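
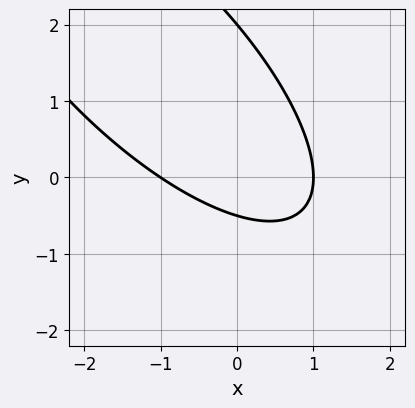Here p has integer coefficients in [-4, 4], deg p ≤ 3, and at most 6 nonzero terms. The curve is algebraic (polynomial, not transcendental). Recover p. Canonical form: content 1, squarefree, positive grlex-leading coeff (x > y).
deg p = 2.
From the visible intercepts: it crosses the y-axis at the gridline y = 2; the x-axis gridline crossings are at x ∈ {-1, 1}.
These observations pin down the coefficients.

2*x^2 + 3*x*y + 2*y^2 - 3*y - 2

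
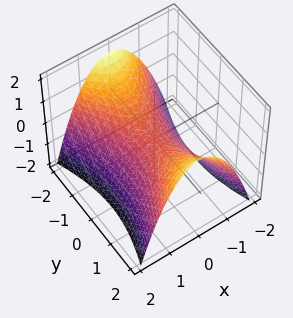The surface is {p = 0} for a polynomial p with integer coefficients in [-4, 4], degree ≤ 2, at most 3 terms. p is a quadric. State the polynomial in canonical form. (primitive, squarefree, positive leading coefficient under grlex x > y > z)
1. The degree is 2 — a hyperbolic paraboloid; a quadric.
2. Symmetries: mirror symmetry x ↦ −x ⇒ only even powers of x; the y ↦ −y reflection is a symmetry, so y appears only in even powers.
3. From the visible intercepts: it meets the y-axis at y = 0 (among the integer gridlines); it crosses the x-axis at the gridline x = 0; one z-axis crossing is at z = 0.
4. Solving for integer coefficients yields p as stated.

3*x^2 - y^2 + 3*z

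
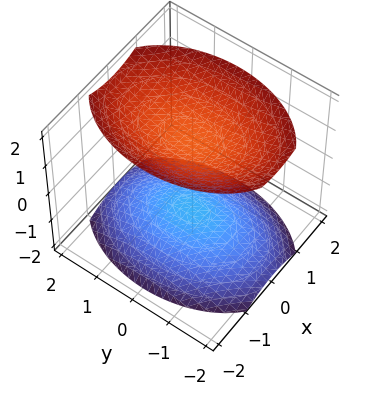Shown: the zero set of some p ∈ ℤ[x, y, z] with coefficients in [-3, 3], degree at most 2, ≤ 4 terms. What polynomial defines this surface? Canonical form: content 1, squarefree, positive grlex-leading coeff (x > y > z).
2*x^2 + y^2 - 2*z^2 + 3

(a) There are 2 components. They look like related sheets of one shape, so recover p as a whole.
(b) The degree is 2 — two separate bowl-shaped sheets opening away from each other; a quadric.
(c) Symmetries: it's symmetric under x → −x, forcing even powers of x; the y ↦ −y reflection is a symmetry, so y appears only in even powers; the z ↦ −z reflection is a symmetry, so z appears only in even powers.
(d) Checking where it meets the axes: the surface avoids every integer x-axis point in the box; no y-intercept at any integer in the box.
(e) Together with the visible shape, these determine p as stated.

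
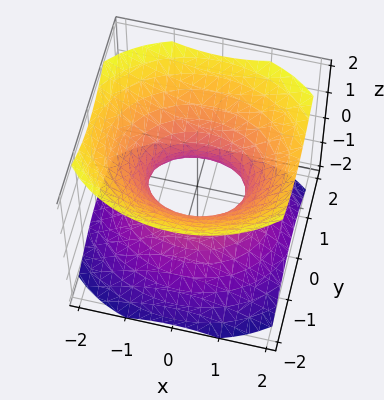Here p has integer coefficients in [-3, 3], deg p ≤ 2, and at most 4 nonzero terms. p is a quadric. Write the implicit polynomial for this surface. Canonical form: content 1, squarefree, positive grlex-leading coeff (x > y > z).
1. The degree is 2 — one connected sheet with a waist; a quadric.
2. Symmetries: mirror symmetry x ↦ −x ⇒ only even powers of x; the z ↦ −z reflection is a symmetry, so z appears only in even powers; mirror symmetry y ↦ −y ⇒ only even powers of y.
3. Reading off the gridlines: the x-axis gridline crossings are at x ∈ {-1, 1}; the surface avoids every integer z-axis point in the box.
4. Putting this together gives p.

2*x^2 + 3*y^2 - 3*z^2 - 2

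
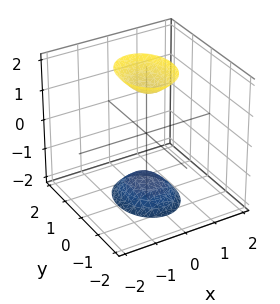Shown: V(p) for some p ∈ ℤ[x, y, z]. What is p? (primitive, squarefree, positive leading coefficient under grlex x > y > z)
I count 2 distinct pieces. Treating them together as one polynomial.
The degree is 2 — two separate bowl-shaped sheets opening away from each other; a quadric.
Symmetries: it's symmetric under z → −z, forcing even powers of z; it's symmetric under x → −x, forcing even powers of x; the y ↦ −y reflection is a symmetry, so y appears only in even powers.
From the visible intercepts: the surface avoids every integer y-axis point in the box; it misses every integer gridline on the x-axis.
These observations pin down the coefficients.

3*x^2 + 2*y^2 - z^2 + 2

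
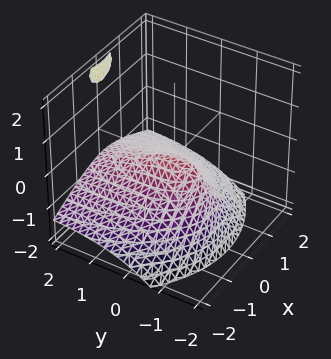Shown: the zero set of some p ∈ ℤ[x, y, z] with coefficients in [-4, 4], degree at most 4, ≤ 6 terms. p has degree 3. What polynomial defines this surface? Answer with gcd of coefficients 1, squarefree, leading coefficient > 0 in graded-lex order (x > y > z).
3*y*z^2 - 2*z^3 - 3*x^2 - y^2 - 2*z

First, the picture has 2 separate pieces. They look like related sheets of one shape, so recover p as a whole.
Next, deg p = 3. The shape is more complex than any degree-2 surface.
Then, observable constraints: one y-axis crossing is at y = 0; it crosses the z-axis at the gridline z = 0; it meets the x-axis at x = 0 (among the integer gridlines).
Finally, fitting integer coefficients to these (and the overall shape) gives p.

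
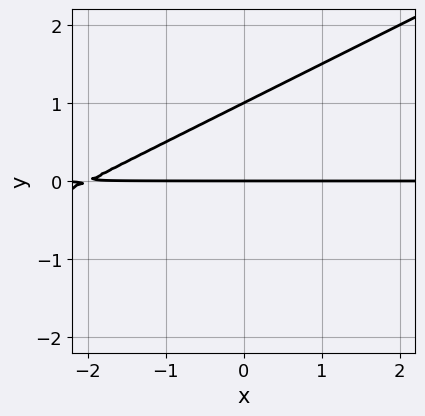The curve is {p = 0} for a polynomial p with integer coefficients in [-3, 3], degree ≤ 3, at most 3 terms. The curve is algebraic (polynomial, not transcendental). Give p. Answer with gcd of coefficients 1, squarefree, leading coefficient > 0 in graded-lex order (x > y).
x*y - 2*y^2 + 2*y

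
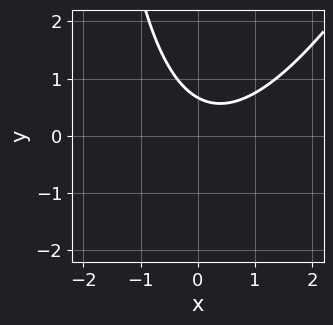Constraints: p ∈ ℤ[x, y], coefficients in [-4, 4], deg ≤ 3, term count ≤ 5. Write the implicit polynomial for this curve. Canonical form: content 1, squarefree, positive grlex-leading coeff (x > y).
2*x^2 - x*y - x - 3*y + 2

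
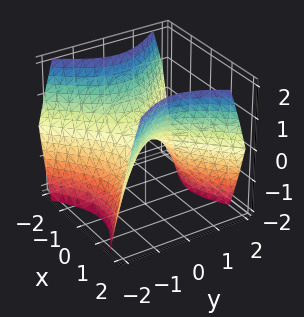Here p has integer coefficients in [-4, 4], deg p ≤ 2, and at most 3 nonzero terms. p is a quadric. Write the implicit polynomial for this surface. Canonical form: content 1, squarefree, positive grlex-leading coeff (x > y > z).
x^2 - y^2 - z

1. The degree is 2 — a saddle surface; a quadric.
2. Symmetries: the y ↦ −y reflection is a symmetry, so y appears only in even powers; it's symmetric under x → −x, forcing even powers of x.
3. From the visible intercepts: one x-axis crossing is at x = 0; it meets the z-axis at z = 0 (among the integer gridlines); one y-axis crossing is at y = 0.
4. Putting this together gives p.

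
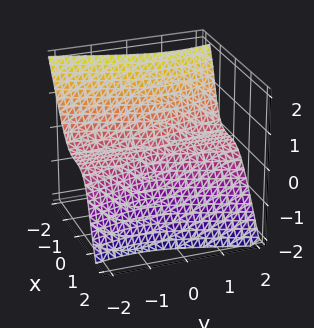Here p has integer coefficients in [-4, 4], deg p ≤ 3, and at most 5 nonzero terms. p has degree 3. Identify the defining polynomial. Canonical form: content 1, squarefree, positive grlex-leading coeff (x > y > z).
3*x^3 + y^2*z - y*z^2 + z^3

First, degree: no degree-2 surface has this shape, so deg p = 3.
Next, observable constraints: it crosses the x-axis at the gridline x = 0; every point of the y-axis in the box is on the surface; it crosses the z-axis at the gridline z = 0.
Finally, assembling these constraints gives the stated polynomial.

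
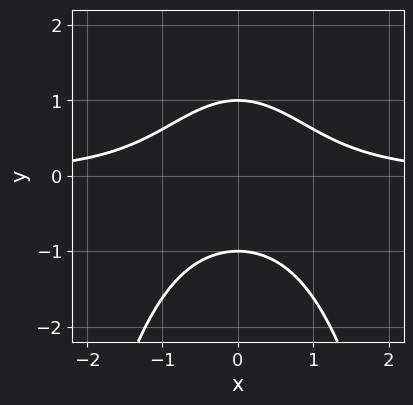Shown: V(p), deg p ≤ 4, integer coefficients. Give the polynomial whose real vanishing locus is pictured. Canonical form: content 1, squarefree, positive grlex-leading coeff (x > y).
(a) Degree: a generic line meets the curve in up to 3 points, so deg p = 3.
(b) Symmetries: mirror symmetry x ↦ −x ⇒ only even powers of x.
(c) Reading off the gridlines: the y-axis gridline crossings are at y ∈ {-1, 1}; it misses every integer gridline on the x-axis.
(d) Putting this together gives p.

x^2*y + y^2 - 1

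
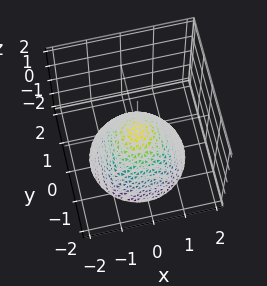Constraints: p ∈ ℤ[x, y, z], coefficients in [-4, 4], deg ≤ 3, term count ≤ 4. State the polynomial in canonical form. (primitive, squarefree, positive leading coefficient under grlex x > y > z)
The degree is 2 — a paraboloid; a quadric.
By symmetry, the surface is invariant under rotation about z: p = q(x² + y², z).
Checking where it meets the axes: it meets the z-axis at z = 0 (among the integer gridlines); it meets the y-axis at y = 0 (among the integer gridlines); it meets the x-axis at x = 0 (among the integer gridlines).
Assembling these constraints gives the stated polynomial.

x^2 + y^2 + z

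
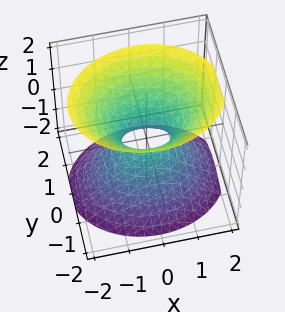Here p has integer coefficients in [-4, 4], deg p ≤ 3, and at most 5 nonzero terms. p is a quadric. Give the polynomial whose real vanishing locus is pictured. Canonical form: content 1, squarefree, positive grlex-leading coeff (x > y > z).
2*x^2 + 3*y^2 - 2*z^2 - 1

The degree is 2 — an hourglass — one-sheet hyperboloid; a quadric.
Symmetries: it's symmetric under y → −y, forcing even powers of y; it's symmetric under z → −z, forcing even powers of z; it's symmetric under x → −x, forcing even powers of x.
From the axis intercepts and sections: it misses every integer gridline on the z-axis.
Matching integer coefficients to the picture gives p.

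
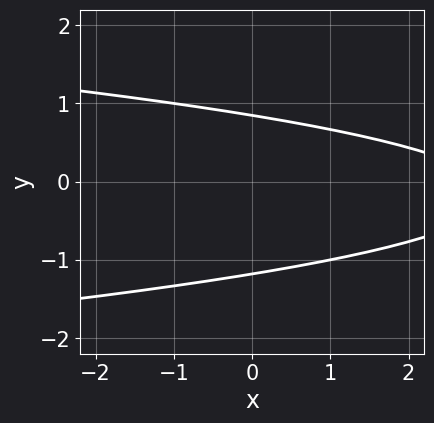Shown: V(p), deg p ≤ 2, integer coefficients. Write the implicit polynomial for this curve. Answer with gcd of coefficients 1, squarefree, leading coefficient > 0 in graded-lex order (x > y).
3*y^2 + x + y - 3

1. deg p = 2. No degree-1 curve has this shape.
2. Against the integer gridlines: the curve avoids every integer x-axis point in the box.
3. These observations pin down the coefficients.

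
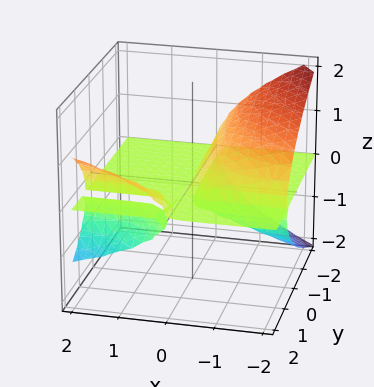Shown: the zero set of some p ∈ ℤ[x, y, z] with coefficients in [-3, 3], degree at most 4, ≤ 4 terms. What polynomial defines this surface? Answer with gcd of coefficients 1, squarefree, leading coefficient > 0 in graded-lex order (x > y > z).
2*x*y*z - 3*z^3 - 2*x*z

(a) There are 2 components. Treating them together as one polynomial.
(b) deg p = 3. A generic line meets the surface in up to 3 points.
(c) Against the integer gridlines: every point of the x-axis in the box is on the surface; it meets the z-axis at z = 0 (among the integer gridlines); the visible y-axis segment lies entirely on the surface.
(d) Assembling these constraints gives the stated polynomial.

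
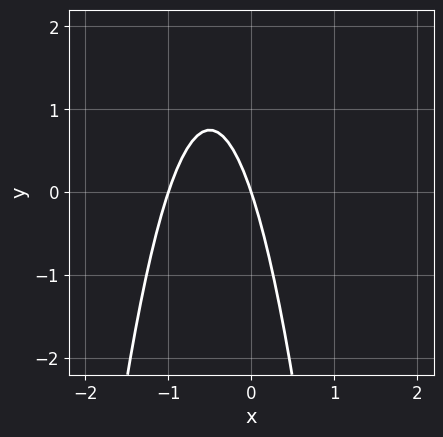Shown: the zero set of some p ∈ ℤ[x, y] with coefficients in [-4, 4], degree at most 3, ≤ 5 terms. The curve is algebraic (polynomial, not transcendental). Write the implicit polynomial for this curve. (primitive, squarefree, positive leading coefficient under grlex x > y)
The degree is 2 — the shape is more complex than any degree-1 curve.
From the visible intercepts: one y-axis crossing is at y = 0; among the integer gridlines, it crosses the x-axis at x ∈ {-1, 0}.
Assembling these constraints gives the stated polynomial.

3*x^2 + 3*x + y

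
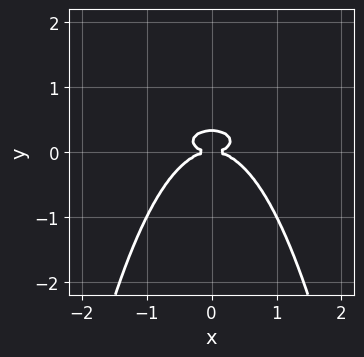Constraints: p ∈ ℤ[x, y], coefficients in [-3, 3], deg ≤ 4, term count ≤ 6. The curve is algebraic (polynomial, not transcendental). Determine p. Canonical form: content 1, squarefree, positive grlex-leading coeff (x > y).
(a) deg p = 4.
(b) Symmetries: the x ↦ −x reflection is a symmetry, so x appears only in even powers.
(c) Checking where it meets the axes: one y-axis crossing is at y = 0; it crosses the x-axis at the gridline x = 0.
(d) Matching integer coefficients to the picture gives p.

x^4 + 3*x^2*y^2 + 3*y^3 - y^2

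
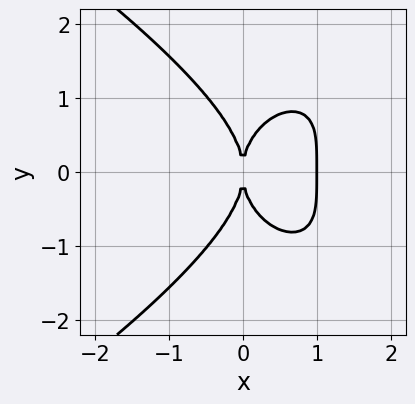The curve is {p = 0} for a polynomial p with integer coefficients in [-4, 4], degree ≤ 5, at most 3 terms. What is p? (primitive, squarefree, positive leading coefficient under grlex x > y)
y^4 + 3*x^3 - 3*x^2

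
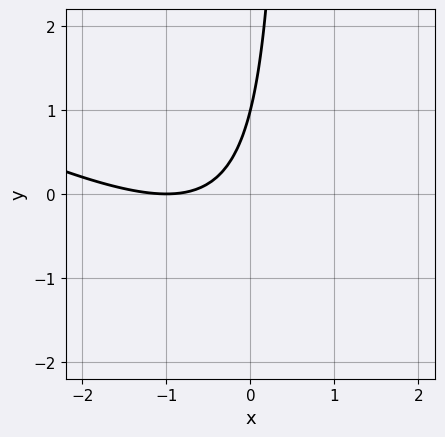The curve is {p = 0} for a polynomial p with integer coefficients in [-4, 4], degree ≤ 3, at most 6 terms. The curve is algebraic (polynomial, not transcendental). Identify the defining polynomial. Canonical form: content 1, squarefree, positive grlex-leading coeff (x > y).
x^2 + 2*x*y + 2*x - y + 1

Degree: a generic line meets the curve in up to 2 points, so deg p = 2.
Observable constraints: it meets the y-axis at y = 1 (among the integer gridlines); it crosses the x-axis at the gridline x = -1.
These observations pin down the coefficients.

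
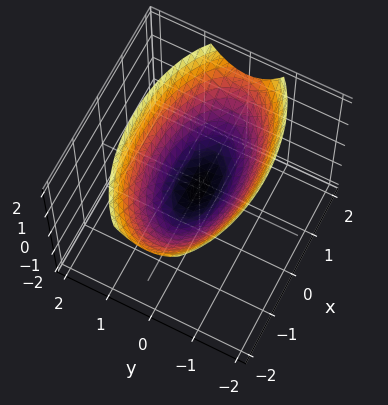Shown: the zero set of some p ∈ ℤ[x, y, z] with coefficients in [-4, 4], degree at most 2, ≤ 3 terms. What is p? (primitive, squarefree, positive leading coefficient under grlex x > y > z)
x^2 + 3*y^2 - 3*z

(a) deg p = 2. A paraboloid; a quadric.
(b) Symmetries: the y ↦ −y reflection is a symmetry, so y appears only in even powers; the x ↦ −x reflection is a symmetry, so x appears only in even powers.
(c) Checking where it meets the axes: it crosses the z-axis at the gridline z = 0; it crosses the y-axis at the gridline y = 0; it crosses the x-axis at the gridline x = 0.
(d) These observations pin down the coefficients.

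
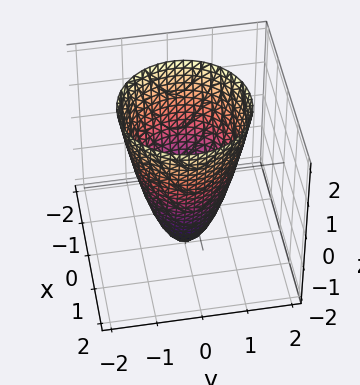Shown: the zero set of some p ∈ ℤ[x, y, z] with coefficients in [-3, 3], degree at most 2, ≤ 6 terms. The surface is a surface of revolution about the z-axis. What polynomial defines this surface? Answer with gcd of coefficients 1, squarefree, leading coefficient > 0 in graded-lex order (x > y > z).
2*x^2 + 2*y^2 - z - 2

Degree: no degree-1 surface has this shape, so deg p = 2.
By symmetry, the z-axis is an axis of rotation, so x and y enter only as x² + y².
Checking where it meets the axes: among the integer gridlines, it crosses the x-axis at x ∈ {-1, 1}; a circular section at z = 1 has radius between 1 and 2; the y-axis gridline crossings are at y ∈ {-1, 1}; one z-axis crossing is at z = -2.
Putting this together gives p.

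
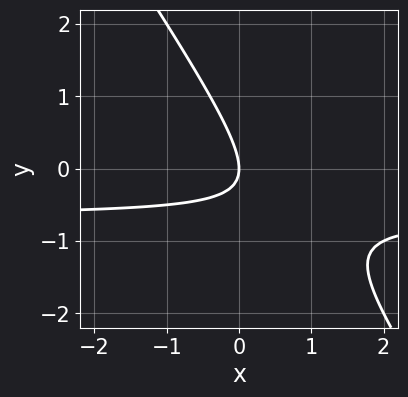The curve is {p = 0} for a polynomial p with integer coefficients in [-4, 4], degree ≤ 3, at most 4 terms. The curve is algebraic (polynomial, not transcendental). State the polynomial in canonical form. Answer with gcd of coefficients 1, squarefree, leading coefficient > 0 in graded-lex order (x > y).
First, deg p = 2.
Next, observable constraints: it crosses the x-axis at the gridline x = 0; one y-axis crossing is at y = 0.
Finally, the integer polynomial consistent with all of this is the stated p.

3*x*y + 2*y^2 + 2*x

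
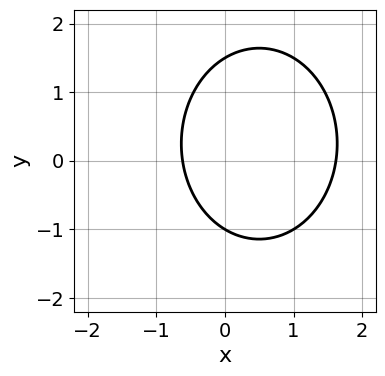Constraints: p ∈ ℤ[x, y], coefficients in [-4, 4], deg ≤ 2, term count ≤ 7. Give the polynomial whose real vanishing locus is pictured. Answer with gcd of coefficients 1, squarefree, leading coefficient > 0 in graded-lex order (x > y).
1. Degree: no degree-1 curve has this shape, so deg p = 2.
2. Reading off the gridlines: it crosses the y-axis at the gridline y = -1.
3. Fitting integer coefficients to these (and the overall shape) gives p.

3*x^2 + 2*y^2 - 3*x - y - 3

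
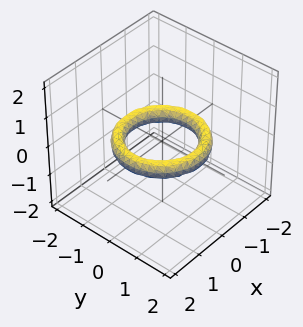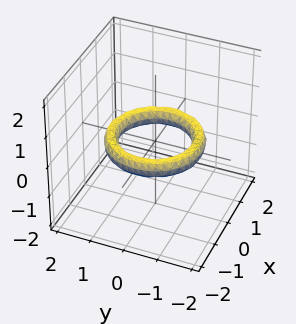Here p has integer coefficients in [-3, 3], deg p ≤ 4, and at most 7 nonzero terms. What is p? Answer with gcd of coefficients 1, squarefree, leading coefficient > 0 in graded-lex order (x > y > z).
Degree: no degree-3 surface has this shape, so deg p = 4.
Symmetries: the surface is invariant under rotation about z: p = q(x² + y², z).
From the visible intercepts: among the integer gridlines, it crosses the y-axis at y ∈ {-1, 1}; the x-axis gridline crossings are at x ∈ {-1, 1}.
These observations pin down the coefficients.

x^4 + 2*x^2*y^2 + y^4 - 3*x^2 - 3*y^2 + 3*z^2 + 2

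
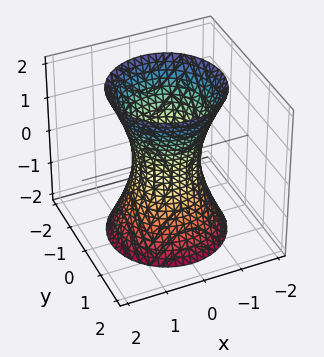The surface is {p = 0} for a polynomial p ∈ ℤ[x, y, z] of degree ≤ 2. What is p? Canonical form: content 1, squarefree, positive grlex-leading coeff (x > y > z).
1. deg p = 2. An hourglass — one-sheet hyperboloid; a quadric.
2. Symmetries: rotational symmetry about the z-axis ⇒ p depends on x, y only through x² + y²; mirror symmetry z ↦ −z ⇒ only even powers of z.
3. Observable constraints: no z-intercept at any integer in the box; a circular section at z = 0 has radius between 0 and 1.
4. Fitting integer coefficients to these (and the overall shape) gives p.

3*x^2 + 3*y^2 - z^2 - 2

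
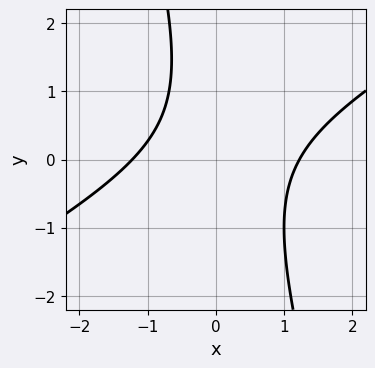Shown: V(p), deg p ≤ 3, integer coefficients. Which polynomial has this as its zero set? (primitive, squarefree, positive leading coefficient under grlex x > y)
2*x^2 - 3*x*y - y^2 + y - 3

1. Degree: a generic line meets the curve in up to 2 points, so deg p = 2.
2. From the visible intercepts: it misses every integer gridline on the y-axis.
3. Assembling these constraints gives the stated polynomial.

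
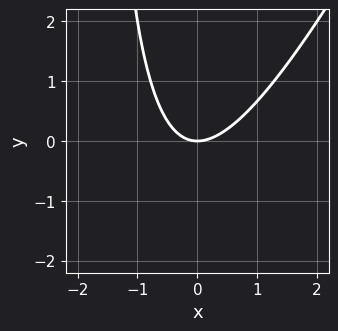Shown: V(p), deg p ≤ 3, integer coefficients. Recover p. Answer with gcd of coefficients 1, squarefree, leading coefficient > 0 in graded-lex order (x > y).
2*x^2 - x*y - 2*y

First, the degree is 2 — the shape is more complex than any degree-1 curve.
Next, observable constraints: it meets the y-axis at y = 0 (among the integer gridlines); it crosses the x-axis at the gridline x = 0.
Finally, fitting integer coefficients to these (and the overall shape) gives p.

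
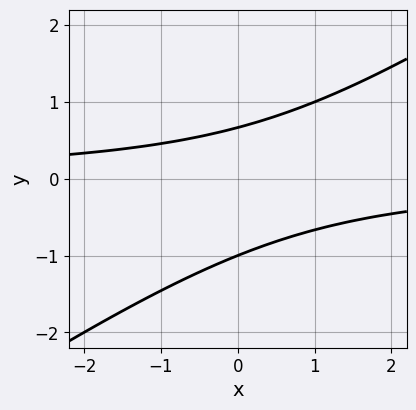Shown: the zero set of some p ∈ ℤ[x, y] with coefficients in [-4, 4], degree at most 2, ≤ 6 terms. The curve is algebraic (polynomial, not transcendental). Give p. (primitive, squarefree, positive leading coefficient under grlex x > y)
2*x*y - 3*y^2 - y + 2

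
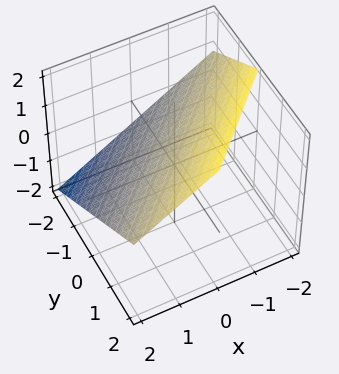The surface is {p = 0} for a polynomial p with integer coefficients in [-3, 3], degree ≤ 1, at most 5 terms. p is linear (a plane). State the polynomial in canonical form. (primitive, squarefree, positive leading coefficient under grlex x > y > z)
2*x - 2*y + 3*z - 2

1. deg p = 1. Every cross-section is a straight line — this is a plane.
2. Reading off the gridlines: it meets the y-axis at y = -1 (among the integer gridlines); it meets the x-axis at x = 1 (among the integer gridlines).
3. Together with the visible shape, these determine p as stated.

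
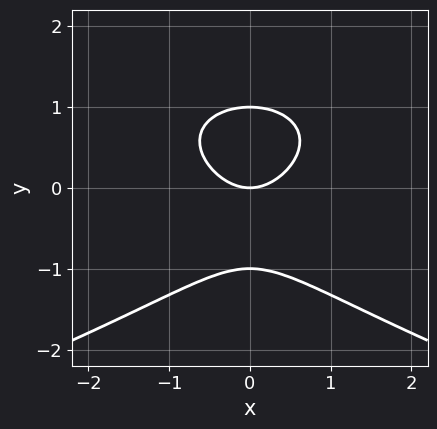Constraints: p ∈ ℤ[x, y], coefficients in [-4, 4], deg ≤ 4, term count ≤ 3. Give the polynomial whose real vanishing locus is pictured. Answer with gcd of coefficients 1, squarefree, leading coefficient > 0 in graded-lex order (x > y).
y^3 + x^2 - y

Degree: a generic line meets the curve in up to 3 points, so deg p = 3.
Symmetries: mirror symmetry x ↦ −x ⇒ only even powers of x.
Checking where it meets the axes: the y-axis gridline crossings are at y ∈ {-1, 0, 1}; it meets the x-axis at x = 0 (among the integer gridlines).
Putting this together gives p.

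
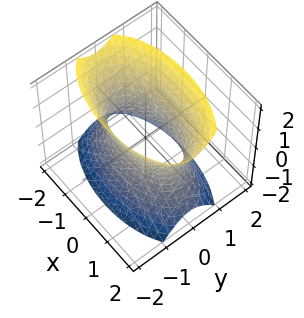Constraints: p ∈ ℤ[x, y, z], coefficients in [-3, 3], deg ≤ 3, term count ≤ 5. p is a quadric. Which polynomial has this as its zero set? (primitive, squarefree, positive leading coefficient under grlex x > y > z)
x^2 + 3*y^2 - z^2 - 2

First, degree: one connected sheet with a waist; a quadric, so deg p = 2.
Next, symmetries: mirror symmetry z ↦ −z ⇒ only even powers of z; mirror symmetry x ↦ −x ⇒ only even powers of x; the y ↦ −y reflection is a symmetry, so y appears only in even powers.
Next, from the visible intercepts: the surface avoids every integer z-axis point in the box.
Finally, matching integer coefficients to the picture gives p.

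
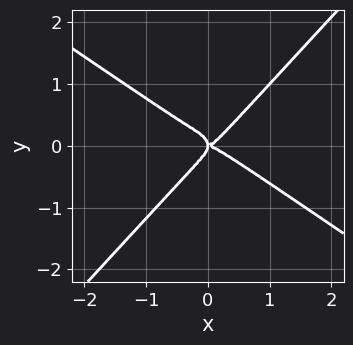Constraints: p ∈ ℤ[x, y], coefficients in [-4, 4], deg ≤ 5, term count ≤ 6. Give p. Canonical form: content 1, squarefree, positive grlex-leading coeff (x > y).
2*x^4 + 2*x^3*y - 3*y^4 - x*y^2

First, deg p = 4. No degree-3 curve has this shape.
Next, reading off the gridlines: it meets the x-axis at x = 0 (among the integer gridlines); it crosses the y-axis at the gridline y = 0.
Finally, these observations pin down the coefficients.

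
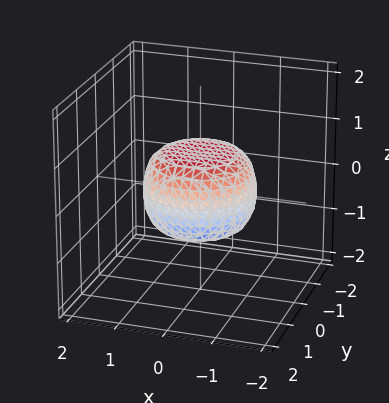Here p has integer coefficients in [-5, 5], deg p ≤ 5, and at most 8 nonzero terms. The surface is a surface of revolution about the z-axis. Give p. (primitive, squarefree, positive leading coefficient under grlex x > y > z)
deg p = 4.
Symmetry: every cross-section ⟂ z is a circle, so x, y appear only via x² + y².
From the visible intercepts: a circular section at z = 0 has radius between 1 and 2.
Matching integer coefficients to the picture gives p.

2*x^4 + 4*x^2*y^2 + 2*y^4 - x^2 - y^2 + 3*z^2 - 2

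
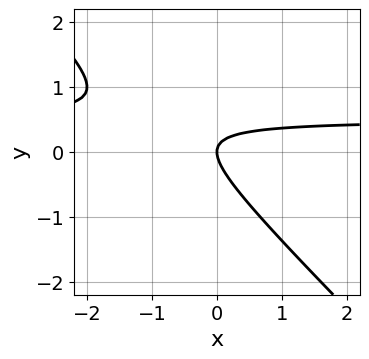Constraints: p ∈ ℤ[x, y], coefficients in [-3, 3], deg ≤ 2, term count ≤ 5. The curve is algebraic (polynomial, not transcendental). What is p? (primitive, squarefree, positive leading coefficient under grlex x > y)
First, deg p = 2. No degree-1 curve has this shape.
Next, reading off the gridlines: one x-axis crossing is at x = 0; one y-axis crossing is at y = 0.
Finally, the integer polynomial consistent with all of this is the stated p.

2*x*y + 2*y^2 - x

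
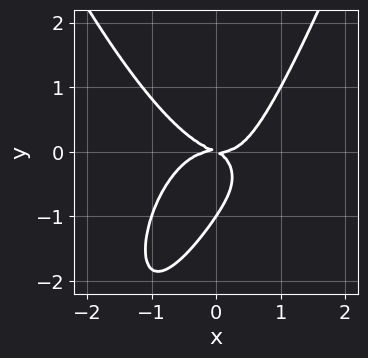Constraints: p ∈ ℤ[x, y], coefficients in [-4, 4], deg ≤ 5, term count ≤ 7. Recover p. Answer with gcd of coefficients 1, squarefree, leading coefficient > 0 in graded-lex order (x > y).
(a) deg p = 4.
(b) Reading off the gridlines: the y-axis gridline crossings are at y ∈ {-1, 0}; it meets the x-axis at x = 0 (among the integer gridlines).
(c) Fitting integer coefficients to these (and the overall shape) gives p.

3*x^4 + 2*x*y^2 - 2*y^3 - x*y - 2*y^2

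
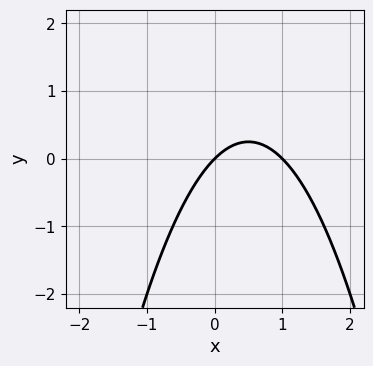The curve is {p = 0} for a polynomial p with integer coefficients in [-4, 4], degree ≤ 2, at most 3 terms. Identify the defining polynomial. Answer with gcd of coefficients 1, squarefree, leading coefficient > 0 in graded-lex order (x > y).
x^2 - x + y

(a) deg p = 2.
(b) Checking where it meets the axes: it crosses the y-axis at the gridline y = 0; the x-axis gridline crossings are at x ∈ {0, 1}.
(c) Putting this together gives p.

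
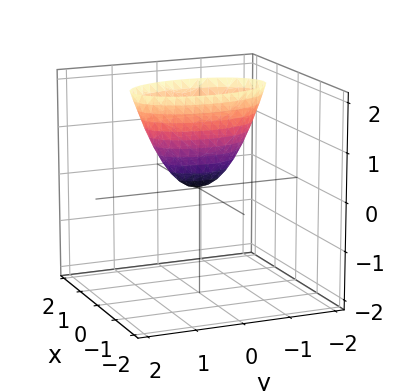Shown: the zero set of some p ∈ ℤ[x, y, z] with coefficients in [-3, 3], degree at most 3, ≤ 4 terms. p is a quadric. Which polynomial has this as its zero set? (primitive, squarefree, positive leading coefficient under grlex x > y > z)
3*x^2 + y^2 - z

The degree is 2 — a paraboloid; a quadric.
Symmetries: it's symmetric under x → −x, forcing even powers of x; it's symmetric under y → −y, forcing even powers of y.
From the axis intercepts and sections: one y-axis crossing is at y = 0; one z-axis crossing is at z = 0.
Matching integer coefficients to the picture gives p.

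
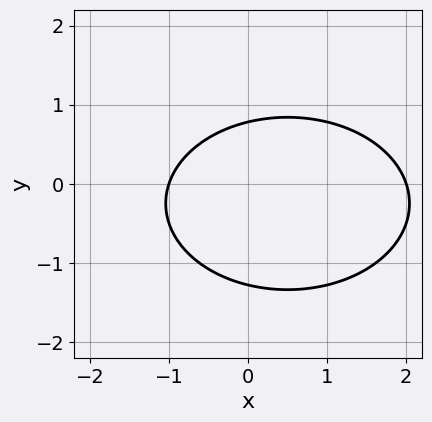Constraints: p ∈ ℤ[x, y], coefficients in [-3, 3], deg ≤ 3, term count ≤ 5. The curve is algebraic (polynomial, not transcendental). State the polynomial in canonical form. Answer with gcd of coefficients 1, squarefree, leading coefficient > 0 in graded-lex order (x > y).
1. The degree is 2 — no degree-1 curve has this shape.
2. Reading off the gridlines: the x-axis gridline crossings are at x ∈ {-1, 2}.
3. Solving for integer coefficients yields p as stated.

x^2 + 2*y^2 - x + y - 2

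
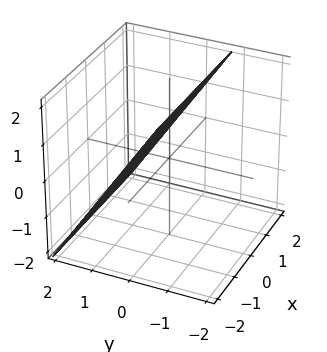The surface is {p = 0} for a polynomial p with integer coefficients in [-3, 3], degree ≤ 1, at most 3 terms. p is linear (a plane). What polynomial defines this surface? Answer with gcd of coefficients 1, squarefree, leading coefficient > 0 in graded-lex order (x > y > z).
First, deg p = 1.
Then, against the integer gridlines: it misses every integer gridline on the x-axis; it meets the z-axis at z = 1 (among the integer gridlines).
Finally, the integer polynomial consistent with all of this is the stated p.

3*y + 2*z - 2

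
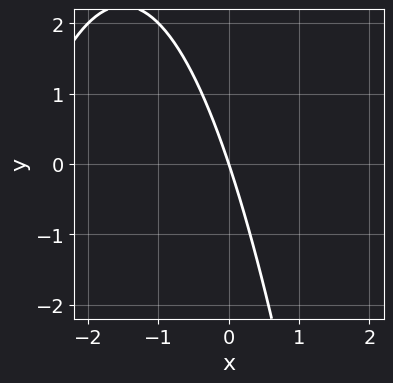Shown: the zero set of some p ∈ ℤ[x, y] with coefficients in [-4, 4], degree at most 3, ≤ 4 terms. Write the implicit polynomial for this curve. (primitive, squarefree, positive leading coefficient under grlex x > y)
x^2 + 3*x + y

1. Degree: a generic line meets the curve in up to 2 points, so deg p = 2.
2. From the visible intercepts: one y-axis crossing is at y = 0; one x-axis crossing is at x = 0.
3. Solving for integer coefficients yields p as stated.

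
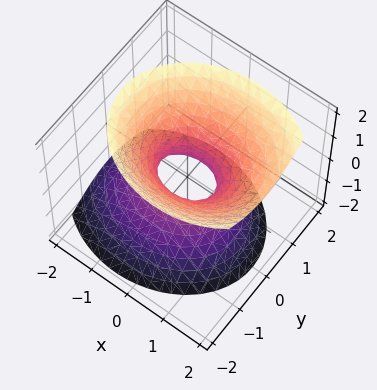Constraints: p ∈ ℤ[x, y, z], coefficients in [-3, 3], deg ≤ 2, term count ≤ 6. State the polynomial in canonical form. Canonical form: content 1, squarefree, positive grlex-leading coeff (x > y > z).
2*x^2 - x*z + 3*y^2 - 2*z^2 - 1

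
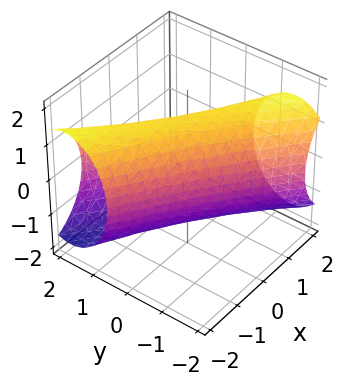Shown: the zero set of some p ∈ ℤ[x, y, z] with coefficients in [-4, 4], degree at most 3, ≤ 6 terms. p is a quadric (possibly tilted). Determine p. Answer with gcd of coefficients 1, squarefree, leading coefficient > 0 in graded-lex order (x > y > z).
(a) deg p = 2.
(b) From the visible intercepts: the y-axis gridline crossings are at y ∈ {-1, 1}.
(c) Fitting integer coefficients to these (and the overall shape) gives p.

x^2 + 3*x*y + 2*y^2 + z^2 - 2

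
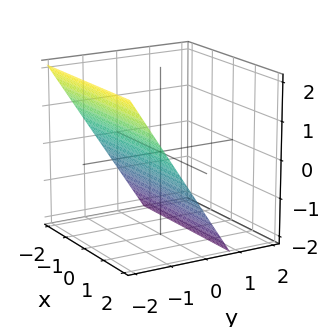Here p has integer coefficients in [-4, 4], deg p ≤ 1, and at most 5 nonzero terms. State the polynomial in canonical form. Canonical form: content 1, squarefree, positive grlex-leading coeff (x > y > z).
3*y + 2*z + 2

Degree: the surface is flat (a plane), so deg p = 1.
From the axis intercepts and sections: it meets the z-axis at z = -1 (among the integer gridlines); no x-intercept at any integer in the box.
Matching integer coefficients to the picture gives p.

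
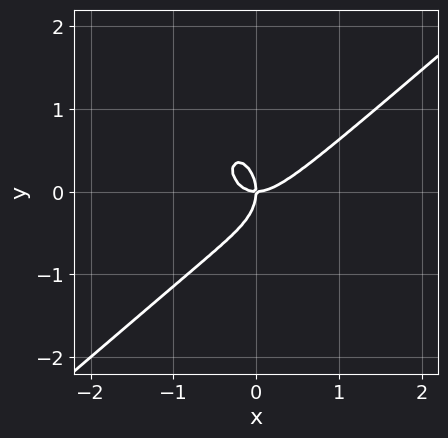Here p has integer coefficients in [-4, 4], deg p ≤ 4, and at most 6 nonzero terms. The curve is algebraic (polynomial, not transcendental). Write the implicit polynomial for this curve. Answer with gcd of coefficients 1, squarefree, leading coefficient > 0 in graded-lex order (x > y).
3*x^3 - 2*x^2*y - 2*y^3 - 2*x*y

First, degree: the shape is more complex than any degree-2 curve, so deg p = 3.
Next, against the integer gridlines: one x-axis crossing is at x = 0; one y-axis crossing is at y = 0.
Finally, these observations pin down the coefficients.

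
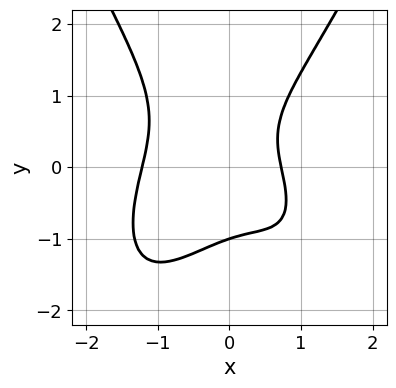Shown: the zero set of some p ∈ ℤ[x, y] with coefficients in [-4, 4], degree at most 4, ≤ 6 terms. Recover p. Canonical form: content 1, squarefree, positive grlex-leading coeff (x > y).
deg p = 4.
Against the integer gridlines: it crosses the y-axis at the gridline y = -1.
Fitting integer coefficients to these (and the overall shape) gives p.

x^4 + x^2*y - y^3 + x - 1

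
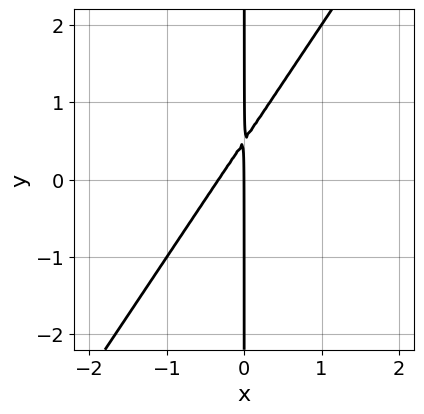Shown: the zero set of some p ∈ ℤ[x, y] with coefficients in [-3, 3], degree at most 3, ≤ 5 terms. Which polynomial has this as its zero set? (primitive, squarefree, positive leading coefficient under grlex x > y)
3*x^2 - 2*x*y + x

deg p = 2. A generic line meets the curve in up to 2 points.
Observable constraints: it crosses the x-axis at the gridline x = 0; the visible y-axis segment lies entirely on the curve.
These observations pin down the coefficients.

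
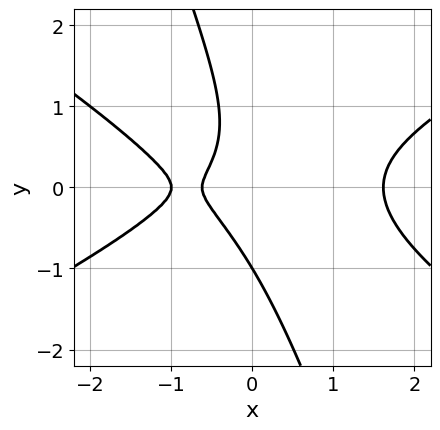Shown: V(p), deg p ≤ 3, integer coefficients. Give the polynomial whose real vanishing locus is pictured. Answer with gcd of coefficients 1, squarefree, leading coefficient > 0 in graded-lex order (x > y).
x^3 - 3*x*y^2 - y^3 - 2*x - 1

deg p = 3. A generic line meets the curve in up to 3 points.
Against the integer gridlines: it crosses the x-axis at the gridline x = -1; one y-axis crossing is at y = -1.
Fitting integer coefficients to these (and the overall shape) gives p.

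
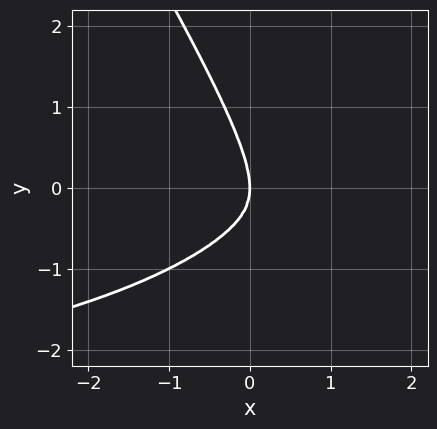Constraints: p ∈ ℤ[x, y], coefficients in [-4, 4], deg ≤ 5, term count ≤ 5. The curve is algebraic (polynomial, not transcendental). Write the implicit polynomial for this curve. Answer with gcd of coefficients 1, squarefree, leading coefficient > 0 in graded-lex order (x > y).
x^3*y + 3*x*y^3 + 2*y^4 + 3*x^3 + 3*x*y^2

1. deg p = 4. The shape is more complex than any degree-3 curve.
2. From the visible intercepts: one x-axis crossing is at x = 0; one y-axis crossing is at y = 0.
3. Putting this together gives p.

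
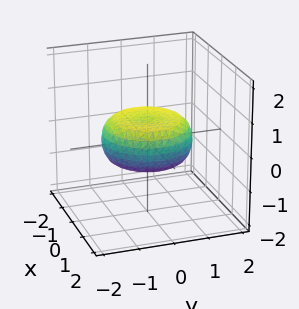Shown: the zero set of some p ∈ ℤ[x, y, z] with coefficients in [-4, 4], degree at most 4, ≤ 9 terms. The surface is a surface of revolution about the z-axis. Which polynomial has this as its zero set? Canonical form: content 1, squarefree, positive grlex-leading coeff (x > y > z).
x^4 + 2*x^2*y^2 + y^4 - x^2 - y^2 + 3*z^2 - 1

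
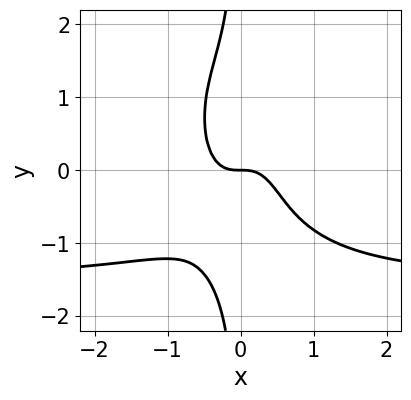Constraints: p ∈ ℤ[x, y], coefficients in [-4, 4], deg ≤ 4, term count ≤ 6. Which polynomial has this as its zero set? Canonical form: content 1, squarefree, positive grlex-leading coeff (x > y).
1. The degree is 4 — a generic line meets the curve in up to 4 points.
2. From the axis intercepts and sections: it crosses the x-axis at the gridline x = 0; one y-axis crossing is at y = 0.
3. Solving for integer coefficients yields p as stated.

2*x^3*y + x*y^3 + 3*x^3 + y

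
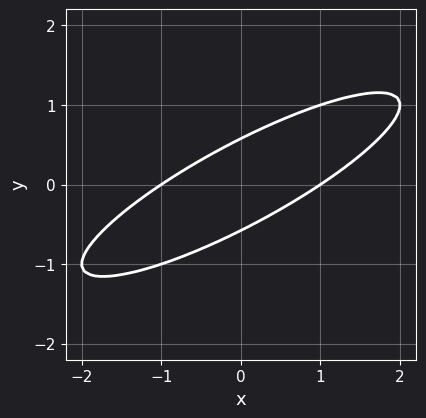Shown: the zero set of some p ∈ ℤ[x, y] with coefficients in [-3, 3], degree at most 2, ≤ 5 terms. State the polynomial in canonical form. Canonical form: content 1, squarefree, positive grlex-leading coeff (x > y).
x^2 - 3*x*y + 3*y^2 - 1

(a) deg p = 2. A generic line meets the curve in up to 2 points.
(b) From the axis intercepts and sections: the x-axis gridline crossings are at x ∈ {-1, 1}.
(c) Together with the visible shape, these determine p as stated.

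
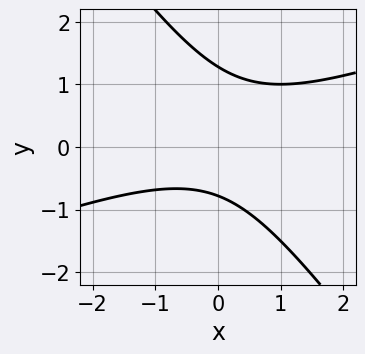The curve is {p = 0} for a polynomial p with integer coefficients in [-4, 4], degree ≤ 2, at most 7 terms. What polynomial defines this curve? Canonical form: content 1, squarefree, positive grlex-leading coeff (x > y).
(a) Degree: a generic line meets the curve in up to 2 points, so deg p = 2.
(b) Observable constraints: no x-intercept at any integer in the box.
(c) These observations pin down the coefficients.

x^2 - 2*x*y - 2*y^2 + y + 2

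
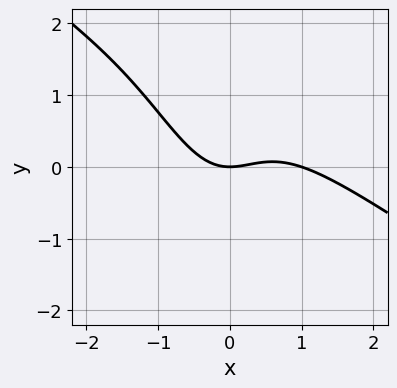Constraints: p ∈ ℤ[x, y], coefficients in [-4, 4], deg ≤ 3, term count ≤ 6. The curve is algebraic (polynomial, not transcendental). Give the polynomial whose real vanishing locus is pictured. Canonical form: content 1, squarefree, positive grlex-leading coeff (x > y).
2*x^3 + 3*x^2*y - 2*x^2 - y^2 + 3*y

1. deg p = 3. A generic line meets the curve in up to 3 points.
2. From the axis intercepts and sections: among the integer gridlines, it crosses the x-axis at x ∈ {0, 1}; one y-axis crossing is at y = 0.
3. These observations pin down the coefficients.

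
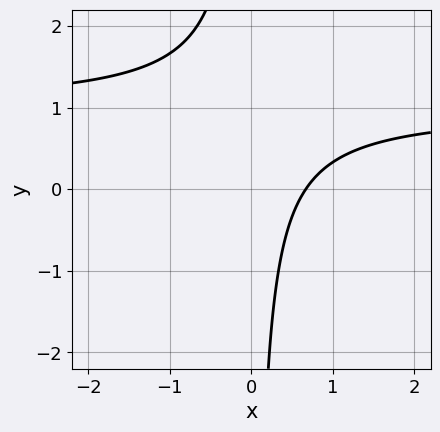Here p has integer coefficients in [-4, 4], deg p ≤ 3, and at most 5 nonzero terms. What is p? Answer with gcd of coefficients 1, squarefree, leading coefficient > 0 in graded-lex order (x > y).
1. The degree is 2 — a generic line meets the curve in up to 2 points.
2. Reading off the gridlines: it misses every integer gridline on the y-axis.
3. Matching integer coefficients to the picture gives p.

3*x*y - 3*x + 2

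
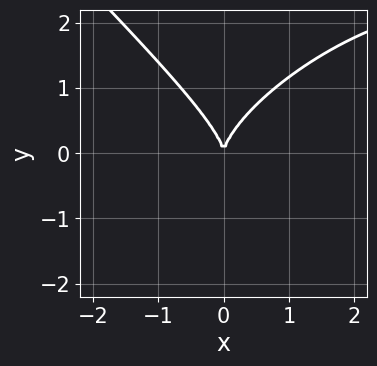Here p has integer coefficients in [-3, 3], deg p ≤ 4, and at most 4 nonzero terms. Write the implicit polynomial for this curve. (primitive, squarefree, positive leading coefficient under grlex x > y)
x^3 - x^2*y + 2*y^3 - 3*x^2

(a) The degree is 3 — a generic line meets the curve in up to 3 points.
(b) From the axis intercepts and sections: it crosses the x-axis at the gridline x = 0; one y-axis crossing is at y = 0.
(c) Solving for integer coefficients yields p as stated.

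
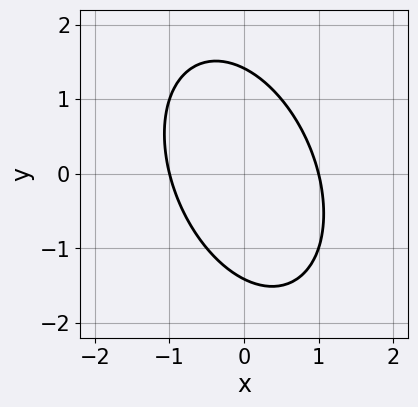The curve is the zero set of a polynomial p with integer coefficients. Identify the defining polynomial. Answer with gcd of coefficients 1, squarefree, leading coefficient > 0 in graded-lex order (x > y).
2*x^2 + x*y + y^2 - 2

First, degree: no degree-1 curve has this shape, so deg p = 2.
Then, checking where it meets the axes: among the integer gridlines, it crosses the x-axis at x ∈ {-1, 1}.
Finally, the integer polynomial consistent with all of this is the stated p.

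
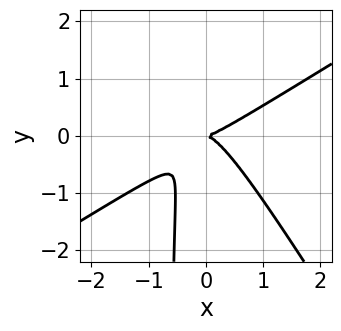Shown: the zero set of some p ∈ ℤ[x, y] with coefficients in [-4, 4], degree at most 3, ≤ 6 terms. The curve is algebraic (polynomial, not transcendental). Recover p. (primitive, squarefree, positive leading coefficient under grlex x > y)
3*x^3 - 3*x^2*y - 3*x*y^2 - 2*y^2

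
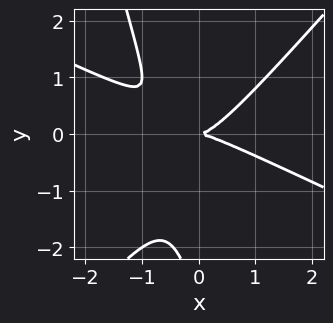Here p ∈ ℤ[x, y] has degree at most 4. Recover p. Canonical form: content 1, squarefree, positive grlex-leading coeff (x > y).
2*x^3 + 3*x^2*y - 3*x*y^2 - y^3 - 3*y^2

1. deg p = 3. The shape is more complex than any degree-2 curve.
2. Against the integer gridlines: it meets the y-axis at y = 0 (among the integer gridlines); it meets the x-axis at x = 0 (among the integer gridlines).
3. Putting this together gives p.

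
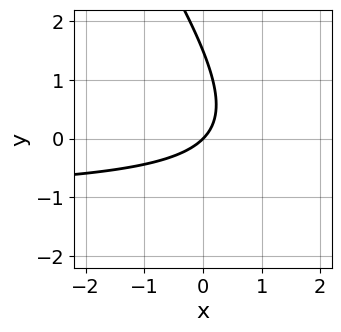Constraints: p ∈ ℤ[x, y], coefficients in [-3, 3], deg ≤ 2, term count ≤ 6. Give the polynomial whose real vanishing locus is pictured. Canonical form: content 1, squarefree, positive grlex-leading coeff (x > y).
3*x*y + 2*y^2 + 3*x - 3*y

(a) deg p = 2. The shape is more complex than any degree-1 curve.
(b) From the axis intercepts and sections: it crosses the x-axis at the gridline x = 0; one y-axis crossing is at y = 0.
(c) Assembling these constraints gives the stated polynomial.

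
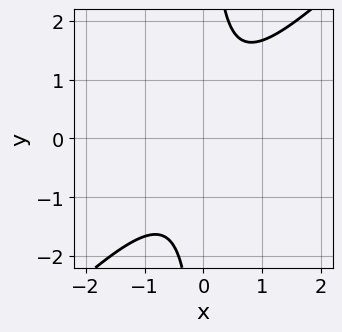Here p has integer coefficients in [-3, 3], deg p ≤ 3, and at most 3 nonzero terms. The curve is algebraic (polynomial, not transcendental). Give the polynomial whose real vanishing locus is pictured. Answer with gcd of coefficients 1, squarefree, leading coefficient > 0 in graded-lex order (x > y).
3*x^2 - 3*x*y + 2

First, the degree is 2 — the shape is more complex than any degree-1 curve.
Then, from the axis intercepts and sections: no y-intercept at any integer in the box; it misses every integer gridline on the x-axis.
Finally, putting this together gives p.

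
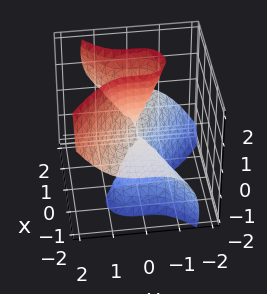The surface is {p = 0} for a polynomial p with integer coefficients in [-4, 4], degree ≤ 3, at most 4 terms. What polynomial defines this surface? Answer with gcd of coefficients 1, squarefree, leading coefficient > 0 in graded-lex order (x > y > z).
(a) Degree: a generic line meets the surface in up to 3 points, so deg p = 3.
(b) From the visible intercepts: the visible z-axis segment lies entirely on the surface; every point of the x-axis in the box is on the surface; it crosses the y-axis at the gridline y = 0.
(c) Putting this together gives p.

3*x^2*z - 2*x*z^2 - 3*y^3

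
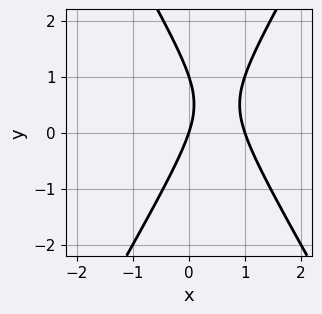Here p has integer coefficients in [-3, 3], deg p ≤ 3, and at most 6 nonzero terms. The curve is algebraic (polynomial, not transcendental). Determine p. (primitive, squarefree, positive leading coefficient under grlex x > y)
3*x^2 - y^2 - 3*x + y

First, degree: no degree-1 curve has this shape, so deg p = 2.
Then, from the visible intercepts: among the integer gridlines, it crosses the x-axis at x ∈ {0, 1}; among the integer gridlines, it crosses the y-axis at y ∈ {0, 1}.
Finally, assembling these constraints gives the stated polynomial.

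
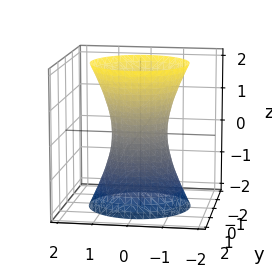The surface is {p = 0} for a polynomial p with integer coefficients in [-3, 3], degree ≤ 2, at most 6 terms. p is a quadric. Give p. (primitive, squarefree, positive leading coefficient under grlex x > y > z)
(a) Degree: an hourglass — one-sheet hyperboloid; a quadric, so deg p = 2.
(b) Symmetries: the z-axis is an axis of rotation, so x and y enter only as x² + y²; the z ↦ −z reflection is a symmetry, so z appears only in even powers.
(c) Against the integer gridlines: a circular section at z = 0 has radius between 0 and 1; it misses every integer gridline on the z-axis.
(d) Assembling these constraints gives the stated polynomial.

3*x^2 + 3*y^2 - z^2 - 2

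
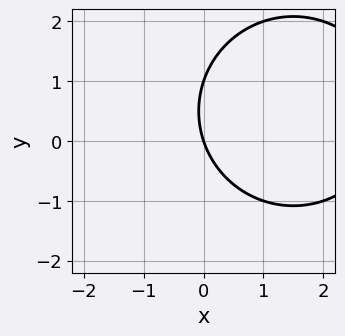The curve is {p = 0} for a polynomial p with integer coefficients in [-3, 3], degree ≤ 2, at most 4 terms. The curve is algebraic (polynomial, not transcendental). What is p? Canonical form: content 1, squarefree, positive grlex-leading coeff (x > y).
x^2 + y^2 - 3*x - y

(a) Degree: no degree-1 curve has this shape, so deg p = 2.
(b) From the visible intercepts: it crosses the x-axis at the gridline x = 0; the y-axis gridline crossings are at y ∈ {0, 1}.
(c) Assembling these constraints gives the stated polynomial.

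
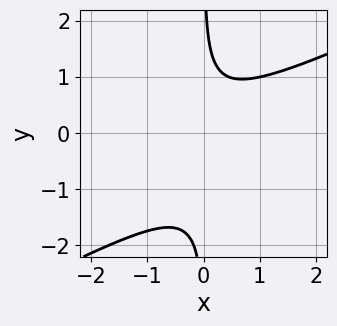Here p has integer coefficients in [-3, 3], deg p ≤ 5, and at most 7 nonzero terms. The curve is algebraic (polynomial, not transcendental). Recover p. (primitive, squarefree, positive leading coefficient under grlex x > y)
x^3*y - 3*x*y^3 - 3*x*y^2 + 3*x^2 + 2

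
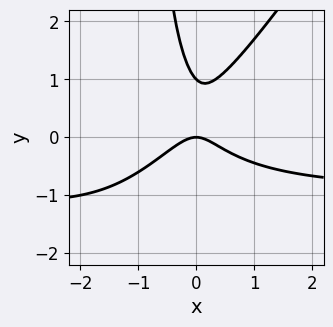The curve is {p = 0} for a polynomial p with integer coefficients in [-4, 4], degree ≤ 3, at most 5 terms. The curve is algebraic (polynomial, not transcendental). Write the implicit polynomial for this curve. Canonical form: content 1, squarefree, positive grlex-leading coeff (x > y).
3*x^2*y - 2*x*y^2 + 3*x^2 - 2*y^2 + 2*y

First, deg p = 3. A generic line meets the curve in up to 3 points.
Next, checking where it meets the axes: one x-axis crossing is at x = 0; the y-axis gridline crossings are at y ∈ {0, 1}.
Finally, putting this together gives p.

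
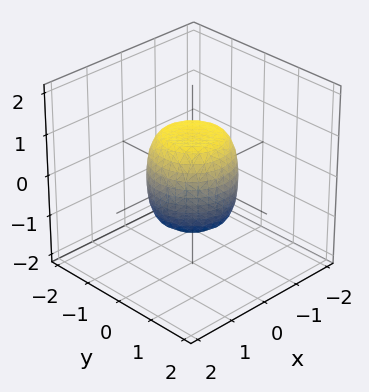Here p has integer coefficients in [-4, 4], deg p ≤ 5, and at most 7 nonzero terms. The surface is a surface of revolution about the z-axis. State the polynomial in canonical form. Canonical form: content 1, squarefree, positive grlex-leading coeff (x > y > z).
2*x^4 + 4*x^2*y^2 + 2*y^4 - x^2 - y^2 + z^2 - 1

1. deg p = 4.
2. Symmetries: the surface is invariant under rotation about z: p = q(x² + y², z).
3. From the visible intercepts: the y-axis gridline crossings are at y ∈ {-1, 1}; the z-axis gridline crossings are at z ∈ {-1, 1}.
4. Together with the visible shape, these determine p as stated.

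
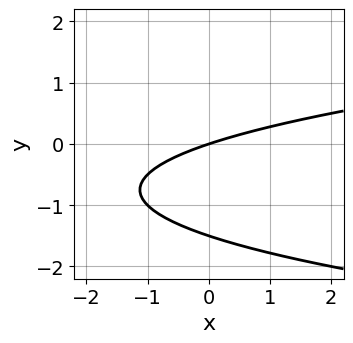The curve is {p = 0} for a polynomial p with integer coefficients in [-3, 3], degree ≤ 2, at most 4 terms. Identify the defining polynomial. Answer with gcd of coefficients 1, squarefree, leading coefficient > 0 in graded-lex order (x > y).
2*y^2 - x + 3*y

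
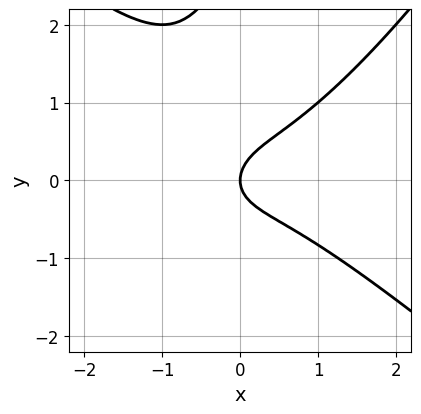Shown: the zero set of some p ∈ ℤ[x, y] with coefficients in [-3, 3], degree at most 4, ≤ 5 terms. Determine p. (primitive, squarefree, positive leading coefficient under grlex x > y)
deg p = 3. The shape is more complex than any degree-2 curve.
From the axis intercepts and sections: one x-axis crossing is at x = 0; one y-axis crossing is at y = 0.
Together with the visible shape, these determine p as stated.

2*x^3 - 2*x*y^2 + y^3 - 3*y^2 + 2*x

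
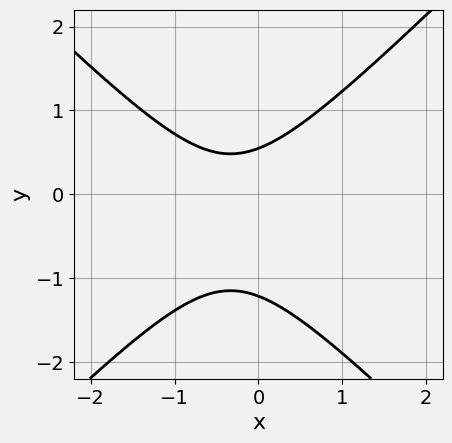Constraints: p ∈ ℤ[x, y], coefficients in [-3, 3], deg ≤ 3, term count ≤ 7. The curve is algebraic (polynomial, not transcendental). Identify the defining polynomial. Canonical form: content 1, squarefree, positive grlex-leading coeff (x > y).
1. Degree: the shape is more complex than any degree-1 curve, so deg p = 2.
2. Checking where it meets the axes: the curve avoids every integer x-axis point in the box.
3. These observations pin down the coefficients.

3*x^2 - 3*y^2 + 2*x - 2*y + 2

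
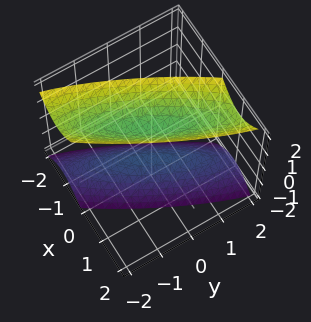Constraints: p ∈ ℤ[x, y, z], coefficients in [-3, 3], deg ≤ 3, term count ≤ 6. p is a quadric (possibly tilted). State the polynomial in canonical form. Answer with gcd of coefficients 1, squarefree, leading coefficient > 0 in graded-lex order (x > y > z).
I count 2 distinct pieces.
The degree is 2 — the shape is more complex than any degree-1 surface.
Reading off the gridlines: among the integer gridlines, it crosses the z-axis at z ∈ {-1, 1}; it misses every integer gridline on the y-axis; it misses every integer gridline on the x-axis.
Matching integer coefficients to the picture gives p.

3*x^2 - 3*x*y + y^2 - z^2 + 1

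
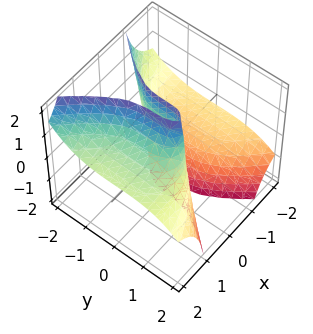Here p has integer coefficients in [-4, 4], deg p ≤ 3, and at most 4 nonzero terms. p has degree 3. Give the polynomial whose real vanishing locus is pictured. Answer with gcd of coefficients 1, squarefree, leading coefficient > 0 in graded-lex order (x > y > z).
3*x^2*z + y^3 - 3*x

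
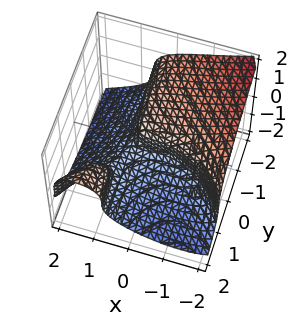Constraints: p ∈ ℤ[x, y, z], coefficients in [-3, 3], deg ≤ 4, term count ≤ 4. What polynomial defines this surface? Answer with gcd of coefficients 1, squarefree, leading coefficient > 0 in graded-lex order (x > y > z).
1. Degree: a generic line meets the surface in up to 3 points, so deg p = 3.
2. Reading off the gridlines: it meets the z-axis at z = 0 (among the integer gridlines); it crosses the y-axis at the gridline y = 0; it crosses the x-axis at the gridline x = 0.
3. Assembling these constraints gives the stated polynomial.

x^3 + 3*z^3 - 3*x*y + 2*y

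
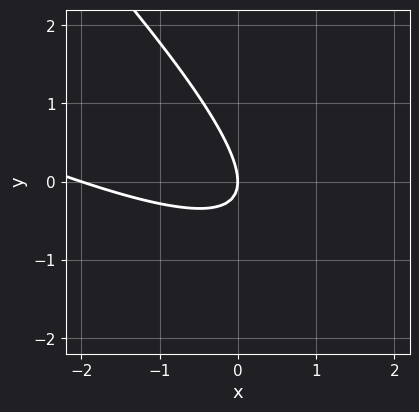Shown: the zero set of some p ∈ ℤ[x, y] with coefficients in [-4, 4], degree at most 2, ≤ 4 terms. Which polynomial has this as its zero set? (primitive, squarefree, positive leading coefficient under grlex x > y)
x^2 + 3*x*y + 2*y^2 + 2*x

First, the degree is 2 — the shape is more complex than any degree-1 curve.
Next, checking where it meets the axes: the x-axis gridline crossings are at x ∈ {-2, 0}; one y-axis crossing is at y = 0.
Finally, together with the visible shape, these determine p as stated.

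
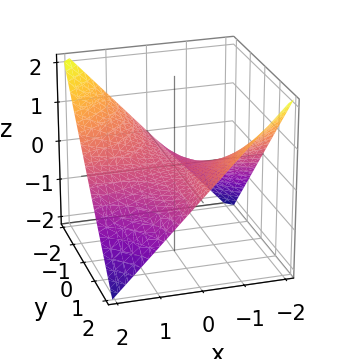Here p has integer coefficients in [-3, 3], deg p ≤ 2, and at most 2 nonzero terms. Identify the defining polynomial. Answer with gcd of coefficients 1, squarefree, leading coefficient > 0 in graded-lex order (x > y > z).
x*y + 2*z

(a) deg p = 2. A hyperbolic paraboloid; a quadric.
(b) Against the integer gridlines: one z-axis crossing is at z = 0; the visible y-axis segment lies entirely on the surface; the visible x-axis segment lies entirely on the surface.
(c) Matching integer coefficients to the picture gives p.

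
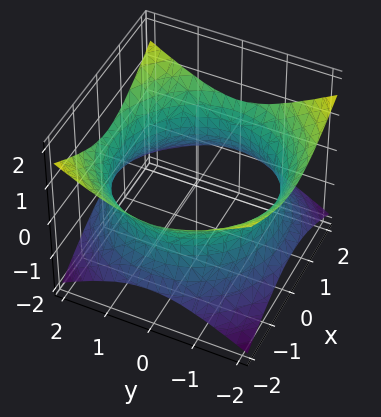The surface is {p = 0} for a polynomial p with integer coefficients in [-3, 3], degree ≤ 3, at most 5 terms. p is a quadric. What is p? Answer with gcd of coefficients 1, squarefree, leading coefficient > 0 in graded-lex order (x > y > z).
x^2 + y^2 - 2*z^2 - 3

deg p = 2.
Symmetry: the surface is invariant under rotation about z: p = q(x² + y², z); the z ↦ −z reflection is a symmetry, so z appears only in even powers.
From the visible intercepts: it misses every integer gridline on the z-axis; a circular section at z = 0 has radius between 1 and 2.
These observations pin down the coefficients.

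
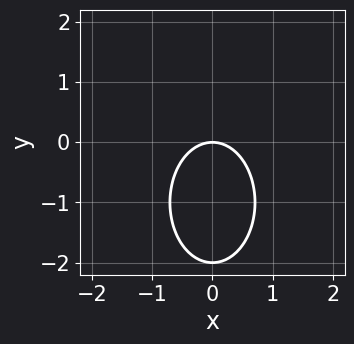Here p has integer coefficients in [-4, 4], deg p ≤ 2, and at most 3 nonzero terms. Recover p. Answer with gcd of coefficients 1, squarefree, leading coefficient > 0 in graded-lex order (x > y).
(a) deg p = 2.
(b) Symmetries: it's symmetric under x → −x, forcing even powers of x.
(c) Checking where it meets the axes: one x-axis crossing is at x = 0; among the integer gridlines, it crosses the y-axis at y ∈ {-2, 0}.
(d) Putting this together gives p.

2*x^2 + y^2 + 2*y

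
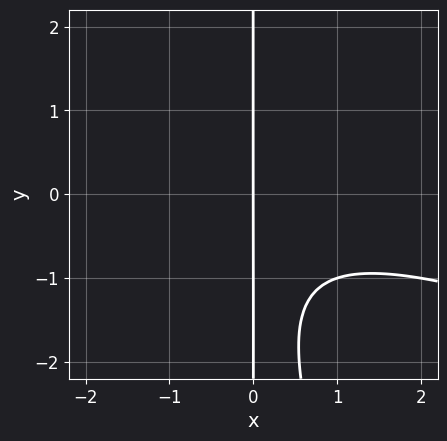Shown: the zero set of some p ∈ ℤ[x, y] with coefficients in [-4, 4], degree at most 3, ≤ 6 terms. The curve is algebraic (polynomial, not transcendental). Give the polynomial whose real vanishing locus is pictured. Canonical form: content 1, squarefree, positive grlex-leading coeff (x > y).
The degree is 3 — a generic line meets the curve in up to 3 points.
Reading off the gridlines: the visible y-axis segment lies entirely on the curve; it meets the x-axis at x = 0 (among the integer gridlines).
Fitting integer coefficients to these (and the overall shape) gives p.

x^3 + 3*x^2*y + x*y^2 + 2*x*y + 3*x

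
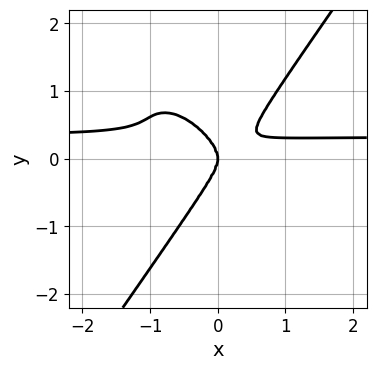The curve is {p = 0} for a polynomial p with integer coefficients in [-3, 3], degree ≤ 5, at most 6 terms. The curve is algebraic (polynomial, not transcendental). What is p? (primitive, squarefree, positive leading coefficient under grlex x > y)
(a) Degree: the shape is more complex than any degree-3 curve, so deg p = 4.
(b) From the visible intercepts: one x-axis crossing is at x = 0; one y-axis crossing is at y = 0.
(c) The integer polynomial consistent with all of this is the stated p.

3*x^3*y + 2*x^2*y^2 - 2*y^4 - x^3 - x*y^2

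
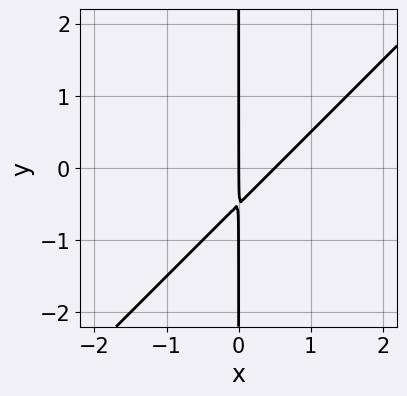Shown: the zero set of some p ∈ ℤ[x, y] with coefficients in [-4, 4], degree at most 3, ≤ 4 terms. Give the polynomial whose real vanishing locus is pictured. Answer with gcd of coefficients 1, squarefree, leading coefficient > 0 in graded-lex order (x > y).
2*x^2 - 2*x*y - x

deg p = 2.
Observable constraints: it crosses the x-axis at the gridline x = 0; the visible y-axis segment lies entirely on the curve.
Assembling these constraints gives the stated polynomial.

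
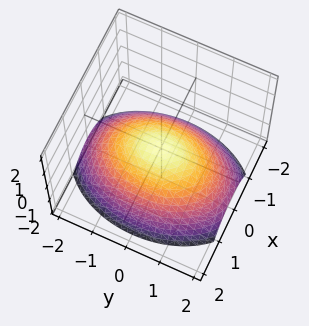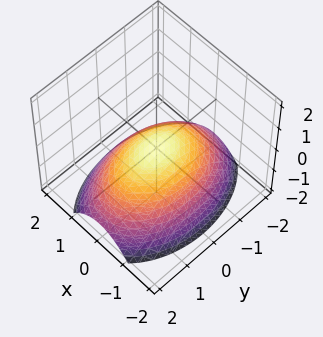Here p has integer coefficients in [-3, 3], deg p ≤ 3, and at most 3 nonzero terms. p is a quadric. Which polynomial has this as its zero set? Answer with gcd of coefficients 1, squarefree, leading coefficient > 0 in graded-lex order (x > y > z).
1. The degree is 2 — a paraboloid; a quadric.
2. Symmetries: mirror symmetry y ↦ −y ⇒ only even powers of y; mirror symmetry x ↦ −x ⇒ only even powers of x.
3. From the axis intercepts and sections: it crosses the y-axis at the gridline y = 0; one z-axis crossing is at z = 0.
4. Fitting integer coefficients to these (and the overall shape) gives p.

2*x^2 + y^2 + 3*z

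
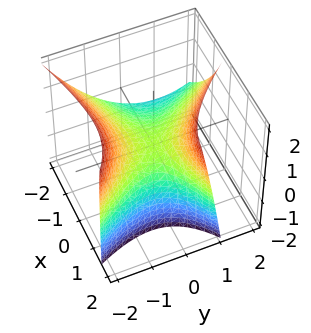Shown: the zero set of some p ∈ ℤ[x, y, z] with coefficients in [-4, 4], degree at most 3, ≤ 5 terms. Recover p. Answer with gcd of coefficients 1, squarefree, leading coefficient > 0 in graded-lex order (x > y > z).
x^2 - 2*x*y - 2*x*z - 2*y^2 + 3*z

Degree: a generic line meets the surface in up to 2 points, so deg p = 2.
Checking where it meets the axes: it crosses the x-axis at the gridline x = 0; it crosses the z-axis at the gridline z = 0.
Solving for integer coefficients yields p as stated.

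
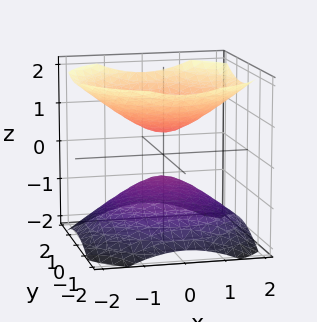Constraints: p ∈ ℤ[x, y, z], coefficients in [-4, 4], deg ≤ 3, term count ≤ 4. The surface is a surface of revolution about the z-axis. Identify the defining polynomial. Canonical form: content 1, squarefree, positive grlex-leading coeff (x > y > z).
2*x^2 + 2*y^2 - 3*z^2 + 1

First, there are 2 components.
Then, deg p = 2.
Next, by symmetry, every cross-section ⟂ z is a circle, so x, y appear only via x² + y².
Next, observable constraints: it misses every integer gridline on the y-axis; it misses every integer gridline on the x-axis; a circular section at z = -1 has radius exactly 1.
Finally, together with the visible shape, these determine p as stated.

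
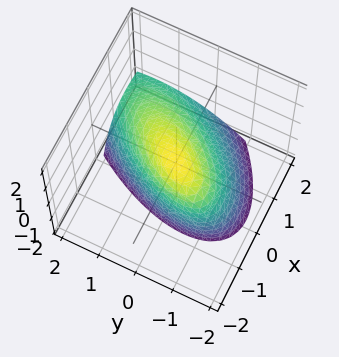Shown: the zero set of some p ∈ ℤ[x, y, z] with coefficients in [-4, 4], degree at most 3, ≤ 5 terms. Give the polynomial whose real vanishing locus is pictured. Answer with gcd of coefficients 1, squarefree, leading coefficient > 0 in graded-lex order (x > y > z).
3*x^2 - 3*x*y + 3*x*z + 2*y^2 + 3*z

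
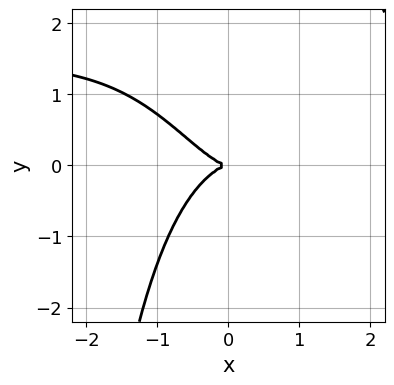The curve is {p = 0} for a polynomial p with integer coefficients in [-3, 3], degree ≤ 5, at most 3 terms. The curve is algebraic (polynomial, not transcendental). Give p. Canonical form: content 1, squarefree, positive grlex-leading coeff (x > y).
(a) The degree is 4 — the shape is more complex than any degree-3 curve.
(b) Checking where it meets the axes: it meets the y-axis at y = 0 (among the integer gridlines); it crosses the x-axis at the gridline x = 0.
(c) Assembling these constraints gives the stated polynomial.

2*x^3*y - 3*x^3 - 3*y^2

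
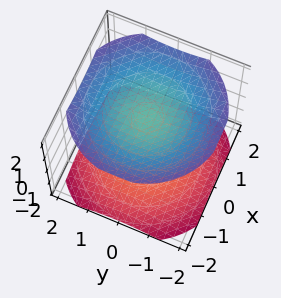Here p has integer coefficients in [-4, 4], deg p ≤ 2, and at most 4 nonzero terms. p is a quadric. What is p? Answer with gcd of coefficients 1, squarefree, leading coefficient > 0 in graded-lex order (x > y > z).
x^2 + y^2 - 2*z^2 + 3

1. I count 2 distinct pieces.
2. deg p = 2.
3. Symmetries: mirror symmetry z ↦ −z ⇒ only even powers of z; the z-axis is an axis of rotation, so x and y enter only as x² + y².
4. From the visible intercepts: no x-intercept at any integer in the box; no y-intercept at any integer in the box.
5. Solving for integer coefficients yields p as stated.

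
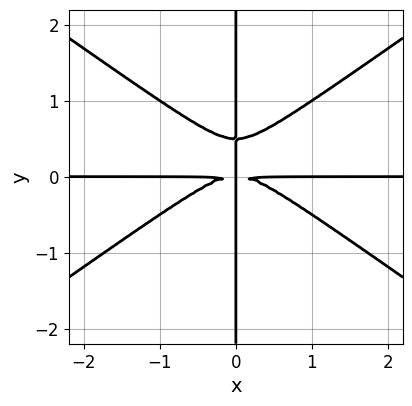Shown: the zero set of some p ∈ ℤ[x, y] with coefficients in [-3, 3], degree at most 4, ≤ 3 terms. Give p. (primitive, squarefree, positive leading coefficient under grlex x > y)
x^3*y - 2*x*y^3 + x*y^2

(a) The degree is 4 — the shape is more complex than any degree-3 curve.
(b) Checking where it meets the axes: the visible y-axis segment lies entirely on the curve; every point of the x-axis in the box is on the curve.
(c) Together with the visible shape, these determine p as stated.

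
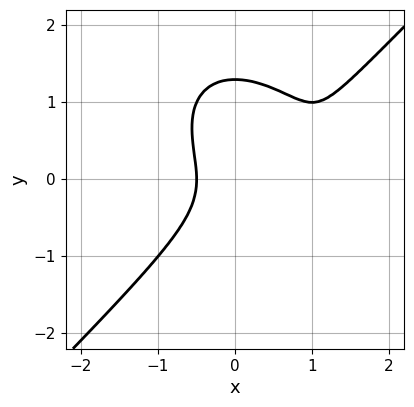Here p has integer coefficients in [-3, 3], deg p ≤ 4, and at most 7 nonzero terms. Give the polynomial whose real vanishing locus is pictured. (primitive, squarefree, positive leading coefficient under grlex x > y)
1. deg p = 3. A generic line meets the curve in up to 3 points.
2. The integer polynomial consistent with all of this is the stated p.

2*x^3 - 2*y^3 - 3*x^2 + 2*y^2 + 1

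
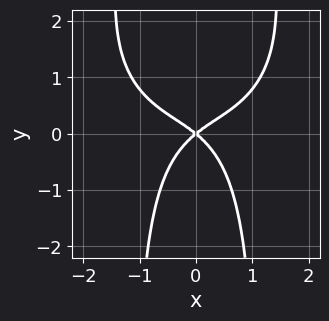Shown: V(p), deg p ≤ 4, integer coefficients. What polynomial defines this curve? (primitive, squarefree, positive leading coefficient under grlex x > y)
First, deg p = 4. No degree-3 curve has this shape.
Then, symmetries: it's symmetric under x → −x, forcing even powers of x.
Next, from the visible intercepts: one y-axis crossing is at y = 0; it meets the x-axis at x = 0 (among the integer gridlines).
Finally, the integer polynomial consistent with all of this is the stated p.

x^4 + 2*x^2*y^2 - 3*x^2*y + 2*x^2 - 3*y^2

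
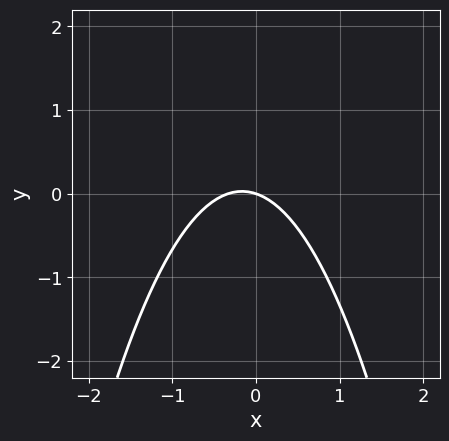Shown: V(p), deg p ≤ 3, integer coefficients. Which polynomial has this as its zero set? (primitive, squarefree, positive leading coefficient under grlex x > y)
3*x^2 + x + 3*y

1. deg p = 2. The shape is more complex than any degree-1 curve.
2. Checking where it meets the axes: it crosses the y-axis at the gridline y = 0; it crosses the x-axis at the gridline x = 0.
3. These observations pin down the coefficients.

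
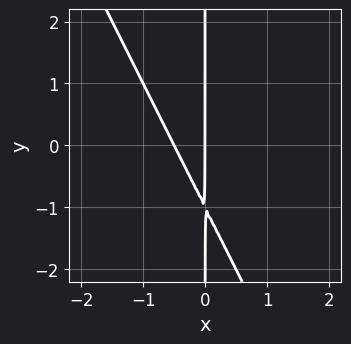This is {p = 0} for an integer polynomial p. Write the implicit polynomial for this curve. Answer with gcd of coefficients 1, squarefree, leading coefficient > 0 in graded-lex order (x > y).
2*x^2 + x*y + x

deg p = 2.
Observable constraints: one x-axis crossing is at x = 0; every point of the y-axis in the box is on the curve.
Solving for integer coefficients yields p as stated.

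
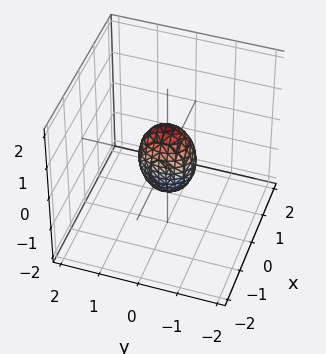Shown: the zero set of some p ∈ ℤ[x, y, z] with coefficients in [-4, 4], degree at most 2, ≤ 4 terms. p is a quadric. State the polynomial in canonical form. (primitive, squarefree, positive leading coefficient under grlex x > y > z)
3*x^2 + 2*y^2 + z^2 - 1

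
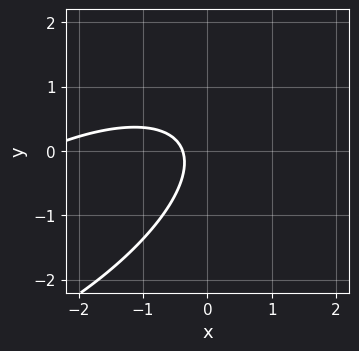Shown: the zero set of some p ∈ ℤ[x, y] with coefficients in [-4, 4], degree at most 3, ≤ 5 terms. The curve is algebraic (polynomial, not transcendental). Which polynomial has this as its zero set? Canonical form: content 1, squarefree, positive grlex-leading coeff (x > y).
First, deg p = 2. A generic line meets the curve in up to 2 points.
Then, against the integer gridlines: it misses every integer gridline on the y-axis.
Finally, solving for integer coefficients yields p as stated.

x^2 - 2*x*y + 2*y^2 + 3*x + 1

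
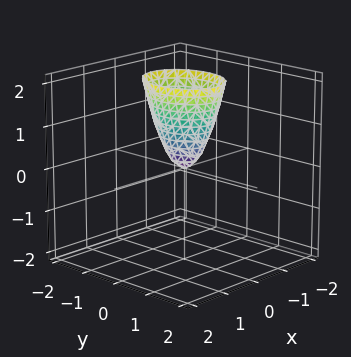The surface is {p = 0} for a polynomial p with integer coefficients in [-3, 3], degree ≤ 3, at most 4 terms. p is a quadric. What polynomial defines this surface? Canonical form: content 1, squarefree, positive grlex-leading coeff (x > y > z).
3*x^2 + 2*y^2 - z

1. The degree is 2 — a single bowl opening along one axis; a quadric.
2. Symmetries: mirror symmetry x ↦ −x ⇒ only even powers of x; it's symmetric under y → −y, forcing even powers of y.
3. Reading off the gridlines: it meets the y-axis at y = 0 (among the integer gridlines); it meets the x-axis at x = 0 (among the integer gridlines); it meets the z-axis at z = 0 (among the integer gridlines).
4. Together with the visible shape, these determine p as stated.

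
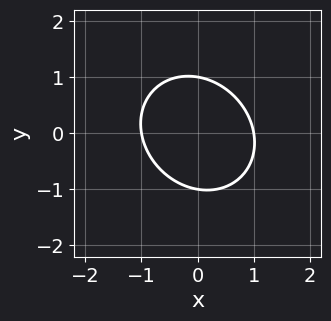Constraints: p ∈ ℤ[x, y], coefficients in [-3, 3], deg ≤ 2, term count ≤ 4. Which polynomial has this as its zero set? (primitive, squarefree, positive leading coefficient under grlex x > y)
The degree is 2 — a generic line meets the curve in up to 2 points.
Observable constraints: among the integer gridlines, it crosses the y-axis at y ∈ {-1, 1}; the x-axis gridline crossings are at x ∈ {-1, 1}.
These observations pin down the coefficients.

3*x^2 + x*y + 3*y^2 - 3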